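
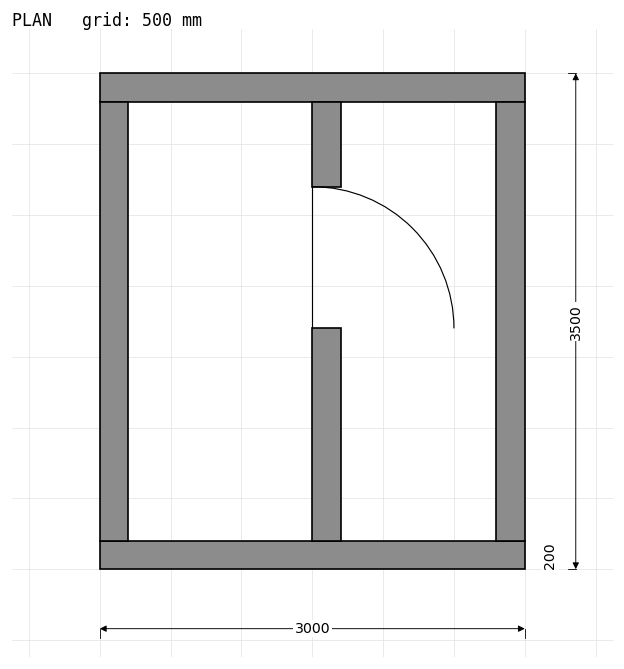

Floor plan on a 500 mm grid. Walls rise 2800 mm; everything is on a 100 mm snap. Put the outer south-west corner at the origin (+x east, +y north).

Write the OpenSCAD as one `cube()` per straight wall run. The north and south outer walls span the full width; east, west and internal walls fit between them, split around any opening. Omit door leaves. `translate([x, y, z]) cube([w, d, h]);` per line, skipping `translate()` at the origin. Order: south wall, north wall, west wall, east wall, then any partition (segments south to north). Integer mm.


cube([3000, 200, 2800]);
translate([0, 3300, 0]) cube([3000, 200, 2800]);
translate([0, 200, 0]) cube([200, 3100, 2800]);
translate([2800, 200, 0]) cube([200, 3100, 2800]);
translate([1500, 200, 0]) cube([200, 1500, 2800]);
translate([1500, 2700, 0]) cube([200, 600, 2800]);


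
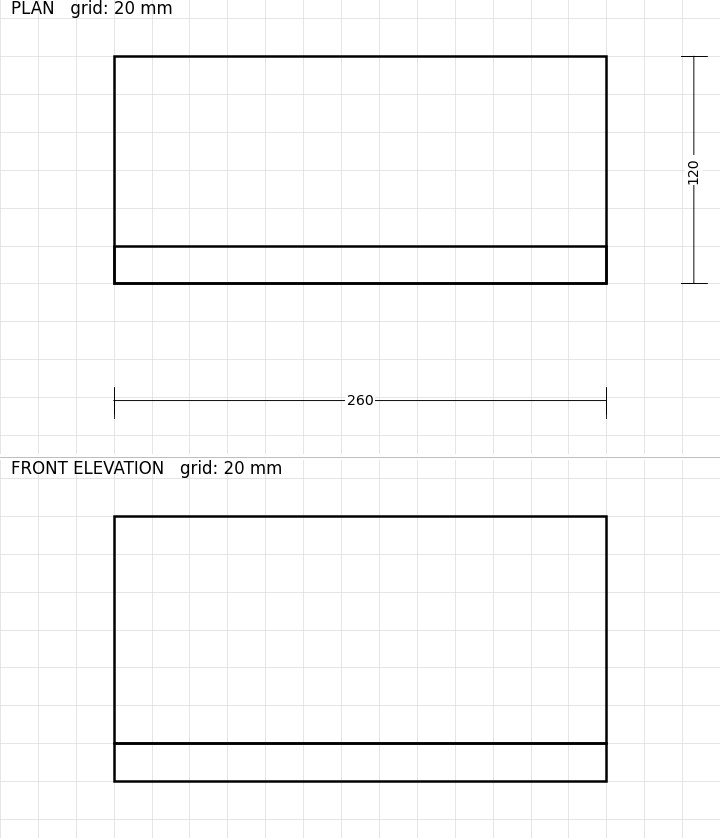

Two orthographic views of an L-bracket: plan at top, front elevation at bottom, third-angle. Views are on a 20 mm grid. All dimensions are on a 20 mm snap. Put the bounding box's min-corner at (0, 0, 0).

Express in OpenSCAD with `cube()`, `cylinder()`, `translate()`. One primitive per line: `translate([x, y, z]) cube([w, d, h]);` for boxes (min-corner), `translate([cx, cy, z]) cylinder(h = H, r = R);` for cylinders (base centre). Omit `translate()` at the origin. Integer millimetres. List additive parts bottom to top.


cube([260, 120, 20]);
translate([0, 0, 20]) cube([260, 20, 120]);


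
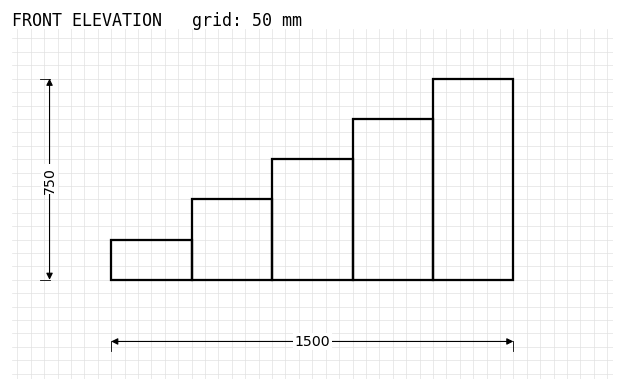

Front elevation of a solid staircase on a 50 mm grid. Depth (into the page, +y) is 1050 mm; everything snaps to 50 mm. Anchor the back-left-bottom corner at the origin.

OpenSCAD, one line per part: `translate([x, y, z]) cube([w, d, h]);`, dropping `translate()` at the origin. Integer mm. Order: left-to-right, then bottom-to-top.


cube([300, 1050, 150]);
translate([300, 0, 0]) cube([300, 1050, 300]);
translate([600, 0, 0]) cube([300, 1050, 450]);
translate([900, 0, 0]) cube([300, 1050, 600]);
translate([1200, 0, 0]) cube([300, 1050, 750]);


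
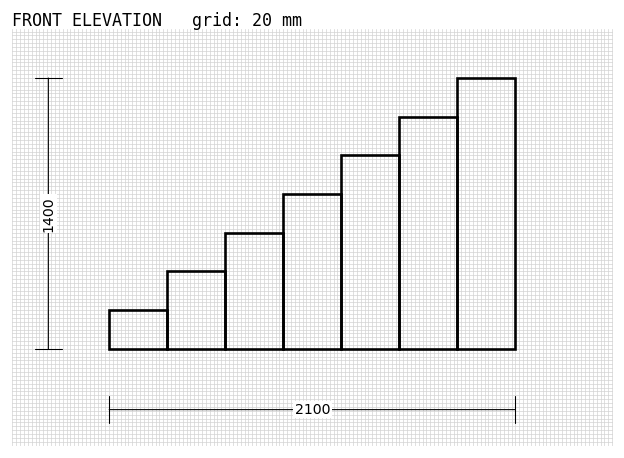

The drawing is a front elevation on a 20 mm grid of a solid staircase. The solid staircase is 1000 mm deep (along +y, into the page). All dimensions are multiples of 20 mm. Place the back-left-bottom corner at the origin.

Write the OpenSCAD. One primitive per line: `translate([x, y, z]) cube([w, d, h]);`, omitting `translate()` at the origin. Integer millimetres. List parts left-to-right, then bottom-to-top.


cube([300, 1000, 200]);
translate([300, 0, 0]) cube([300, 1000, 400]);
translate([600, 0, 0]) cube([300, 1000, 600]);
translate([900, 0, 0]) cube([300, 1000, 800]);
translate([1200, 0, 0]) cube([300, 1000, 1000]);
translate([1500, 0, 0]) cube([300, 1000, 1200]);
translate([1800, 0, 0]) cube([300, 1000, 1400]);


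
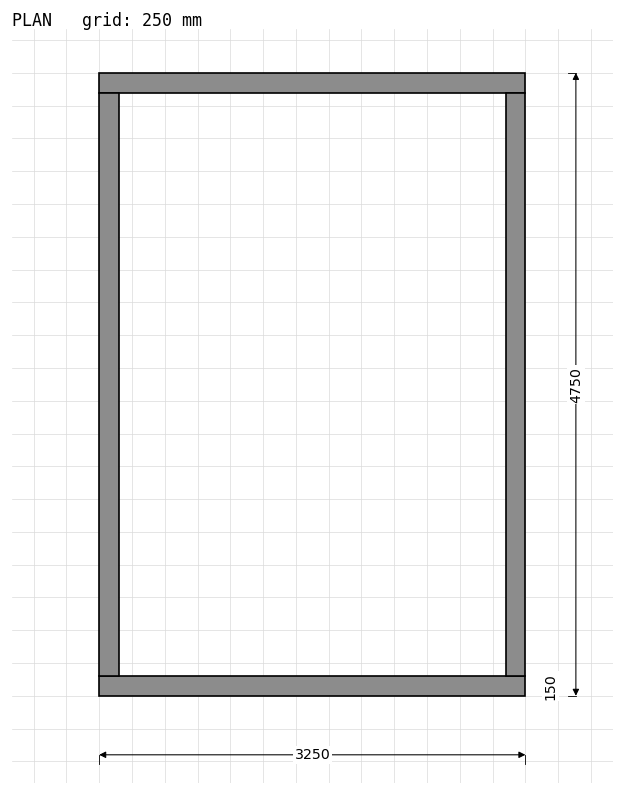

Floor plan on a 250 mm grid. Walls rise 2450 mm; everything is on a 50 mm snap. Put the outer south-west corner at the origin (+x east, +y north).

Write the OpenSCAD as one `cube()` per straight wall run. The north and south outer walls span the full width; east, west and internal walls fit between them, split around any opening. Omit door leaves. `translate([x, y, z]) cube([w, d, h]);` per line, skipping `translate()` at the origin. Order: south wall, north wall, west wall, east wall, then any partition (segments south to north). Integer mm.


cube([3250, 150, 2450]);
translate([0, 4600, 0]) cube([3250, 150, 2450]);
translate([0, 150, 0]) cube([150, 4450, 2450]);
translate([3100, 150, 0]) cube([150, 4450, 2450]);


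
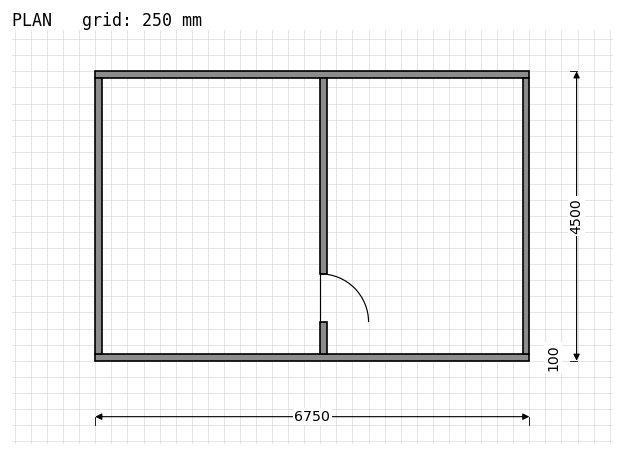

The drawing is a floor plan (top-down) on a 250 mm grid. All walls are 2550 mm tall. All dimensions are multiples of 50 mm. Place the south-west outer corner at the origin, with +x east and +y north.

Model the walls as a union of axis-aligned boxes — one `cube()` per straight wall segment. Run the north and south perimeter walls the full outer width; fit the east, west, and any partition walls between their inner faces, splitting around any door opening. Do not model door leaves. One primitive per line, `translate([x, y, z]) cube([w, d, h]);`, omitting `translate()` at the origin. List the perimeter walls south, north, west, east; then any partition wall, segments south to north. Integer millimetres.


cube([6750, 100, 2550]);
translate([0, 4400, 0]) cube([6750, 100, 2550]);
translate([0, 100, 0]) cube([100, 4300, 2550]);
translate([6650, 100, 0]) cube([100, 4300, 2550]);
translate([3500, 100, 0]) cube([100, 500, 2550]);
translate([3500, 1350, 0]) cube([100, 3050, 2550]);


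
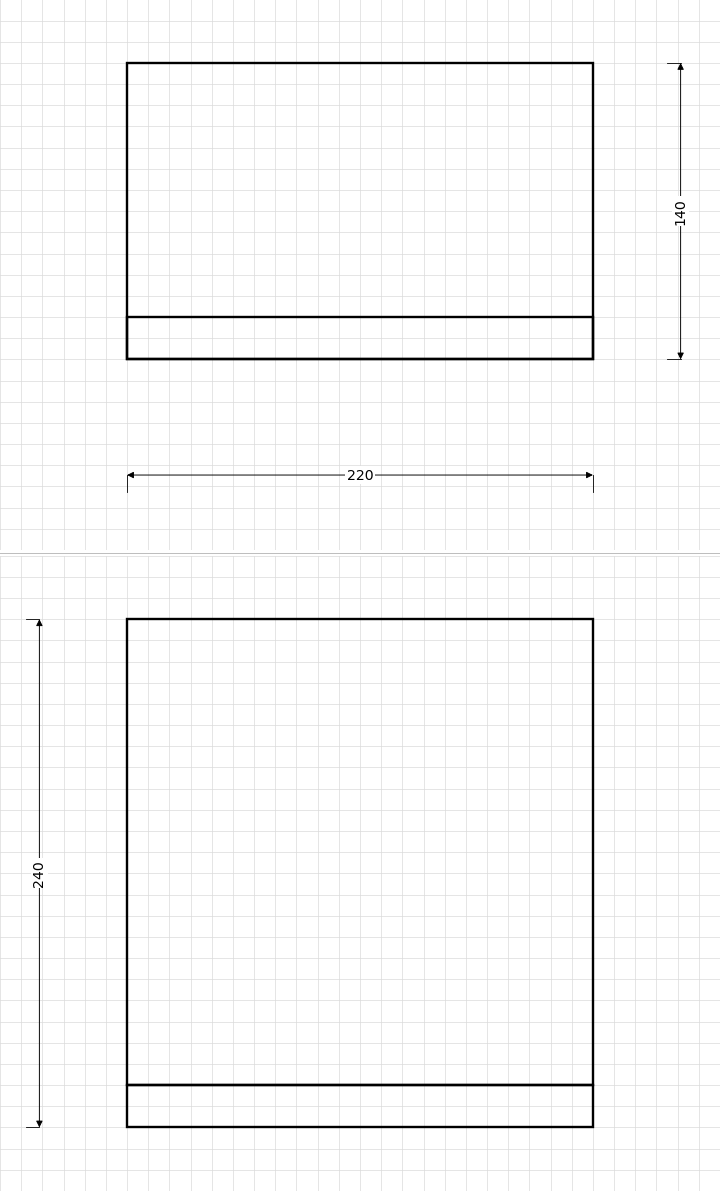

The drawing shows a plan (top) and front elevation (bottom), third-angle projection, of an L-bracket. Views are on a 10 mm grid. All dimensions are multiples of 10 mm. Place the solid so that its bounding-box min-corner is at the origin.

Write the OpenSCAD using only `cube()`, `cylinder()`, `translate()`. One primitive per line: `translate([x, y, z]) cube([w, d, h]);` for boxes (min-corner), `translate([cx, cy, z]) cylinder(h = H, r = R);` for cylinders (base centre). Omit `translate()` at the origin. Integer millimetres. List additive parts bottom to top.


cube([220, 140, 20]);
translate([0, 0, 20]) cube([220, 20, 220]);


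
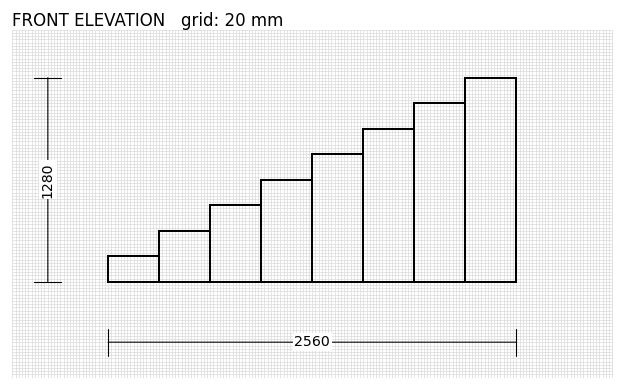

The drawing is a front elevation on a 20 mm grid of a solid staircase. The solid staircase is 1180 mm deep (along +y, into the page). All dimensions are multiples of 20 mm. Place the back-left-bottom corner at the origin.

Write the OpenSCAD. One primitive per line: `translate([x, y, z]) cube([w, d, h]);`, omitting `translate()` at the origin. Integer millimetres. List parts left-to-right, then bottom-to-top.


cube([320, 1180, 160]);
translate([320, 0, 0]) cube([320, 1180, 320]);
translate([640, 0, 0]) cube([320, 1180, 480]);
translate([960, 0, 0]) cube([320, 1180, 640]);
translate([1280, 0, 0]) cube([320, 1180, 800]);
translate([1600, 0, 0]) cube([320, 1180, 960]);
translate([1920, 0, 0]) cube([320, 1180, 1120]);
translate([2240, 0, 0]) cube([320, 1180, 1280]);


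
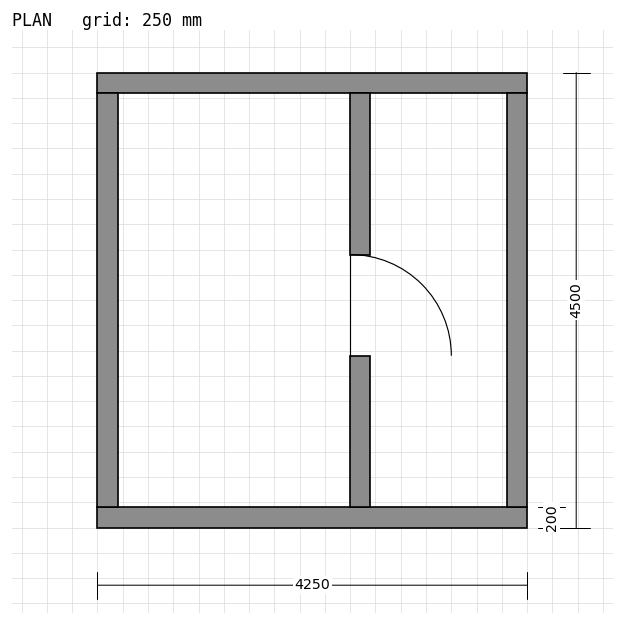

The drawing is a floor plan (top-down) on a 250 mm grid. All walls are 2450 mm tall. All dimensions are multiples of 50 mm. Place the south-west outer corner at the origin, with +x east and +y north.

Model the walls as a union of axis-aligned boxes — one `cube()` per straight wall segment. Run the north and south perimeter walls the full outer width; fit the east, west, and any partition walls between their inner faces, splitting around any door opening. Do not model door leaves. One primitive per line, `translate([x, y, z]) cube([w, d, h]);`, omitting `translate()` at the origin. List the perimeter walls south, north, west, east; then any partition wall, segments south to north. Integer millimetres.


cube([4250, 200, 2450]);
translate([0, 4300, 0]) cube([4250, 200, 2450]);
translate([0, 200, 0]) cube([200, 4100, 2450]);
translate([4050, 200, 0]) cube([200, 4100, 2450]);
translate([2500, 200, 0]) cube([200, 1500, 2450]);
translate([2500, 2700, 0]) cube([200, 1600, 2450]);


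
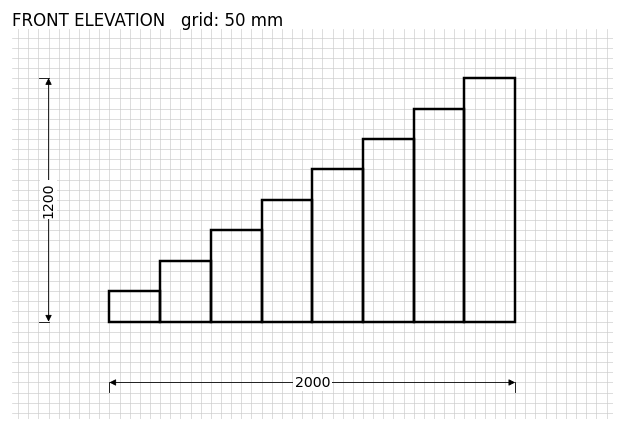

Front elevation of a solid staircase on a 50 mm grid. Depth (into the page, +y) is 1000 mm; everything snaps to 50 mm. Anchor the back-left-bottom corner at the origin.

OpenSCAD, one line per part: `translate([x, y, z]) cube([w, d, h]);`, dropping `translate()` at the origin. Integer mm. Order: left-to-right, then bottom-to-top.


cube([250, 1000, 150]);
translate([250, 0, 0]) cube([250, 1000, 300]);
translate([500, 0, 0]) cube([250, 1000, 450]);
translate([750, 0, 0]) cube([250, 1000, 600]);
translate([1000, 0, 0]) cube([250, 1000, 750]);
translate([1250, 0, 0]) cube([250, 1000, 900]);
translate([1500, 0, 0]) cube([250, 1000, 1050]);
translate([1750, 0, 0]) cube([250, 1000, 1200]);


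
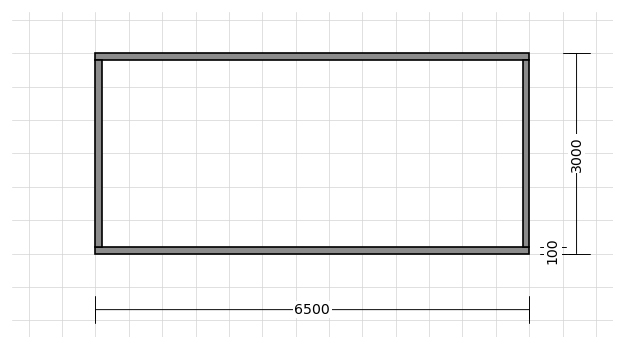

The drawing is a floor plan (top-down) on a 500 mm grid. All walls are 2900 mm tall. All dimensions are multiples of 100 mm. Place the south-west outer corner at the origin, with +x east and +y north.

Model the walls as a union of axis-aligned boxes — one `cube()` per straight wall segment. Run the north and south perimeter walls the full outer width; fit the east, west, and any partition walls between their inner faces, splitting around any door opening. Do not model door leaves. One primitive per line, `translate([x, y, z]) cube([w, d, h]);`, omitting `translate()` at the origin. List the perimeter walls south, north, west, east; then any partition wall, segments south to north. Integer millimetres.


cube([6500, 100, 2900]);
translate([0, 2900, 0]) cube([6500, 100, 2900]);
translate([0, 100, 0]) cube([100, 2800, 2900]);
translate([6400, 100, 0]) cube([100, 2800, 2900]);


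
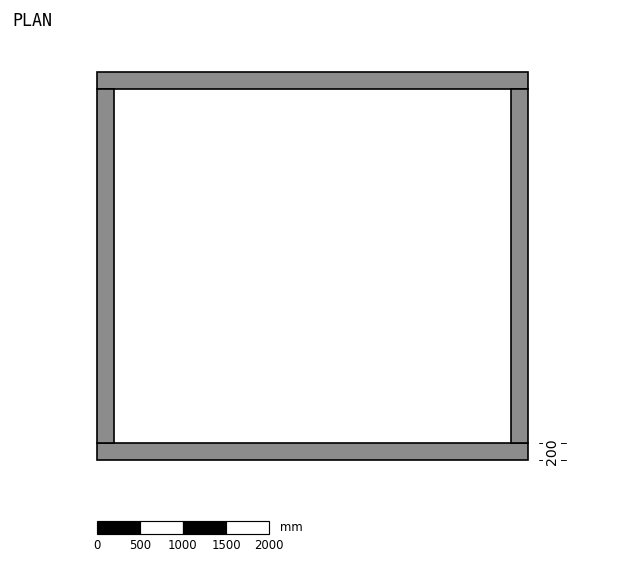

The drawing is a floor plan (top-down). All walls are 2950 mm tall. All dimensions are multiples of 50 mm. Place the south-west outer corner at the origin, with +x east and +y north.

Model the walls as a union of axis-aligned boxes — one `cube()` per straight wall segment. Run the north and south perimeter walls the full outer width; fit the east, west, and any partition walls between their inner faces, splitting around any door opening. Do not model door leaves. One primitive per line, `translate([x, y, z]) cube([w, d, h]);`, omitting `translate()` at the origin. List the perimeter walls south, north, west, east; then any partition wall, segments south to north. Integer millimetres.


cube([5000, 200, 2950]);
translate([0, 4300, 0]) cube([5000, 200, 2950]);
translate([0, 200, 0]) cube([200, 4100, 2950]);
translate([4800, 200, 0]) cube([200, 4100, 2950]);


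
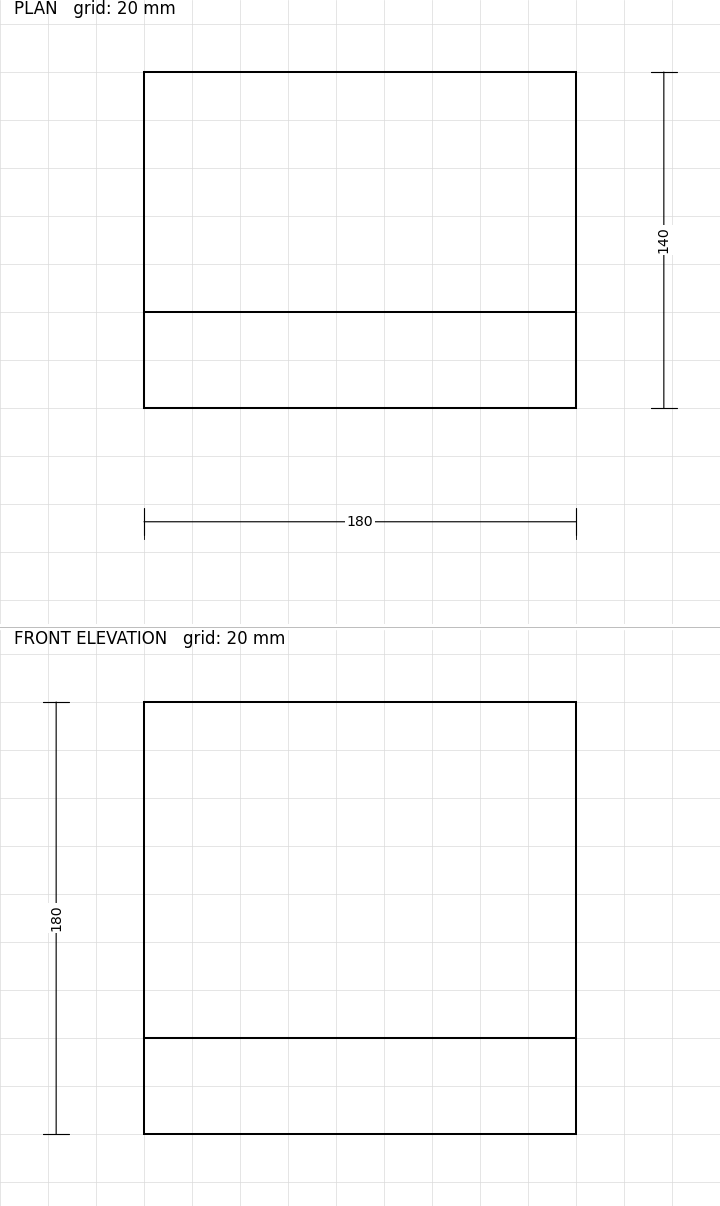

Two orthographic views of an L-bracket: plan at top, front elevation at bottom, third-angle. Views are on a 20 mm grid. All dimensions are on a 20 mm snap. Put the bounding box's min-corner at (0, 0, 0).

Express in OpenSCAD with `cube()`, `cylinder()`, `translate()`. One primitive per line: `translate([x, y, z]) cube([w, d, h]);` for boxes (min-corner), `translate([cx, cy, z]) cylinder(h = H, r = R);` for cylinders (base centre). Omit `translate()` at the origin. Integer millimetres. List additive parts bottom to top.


cube([180, 140, 40]);
translate([0, 0, 40]) cube([180, 40, 140]);


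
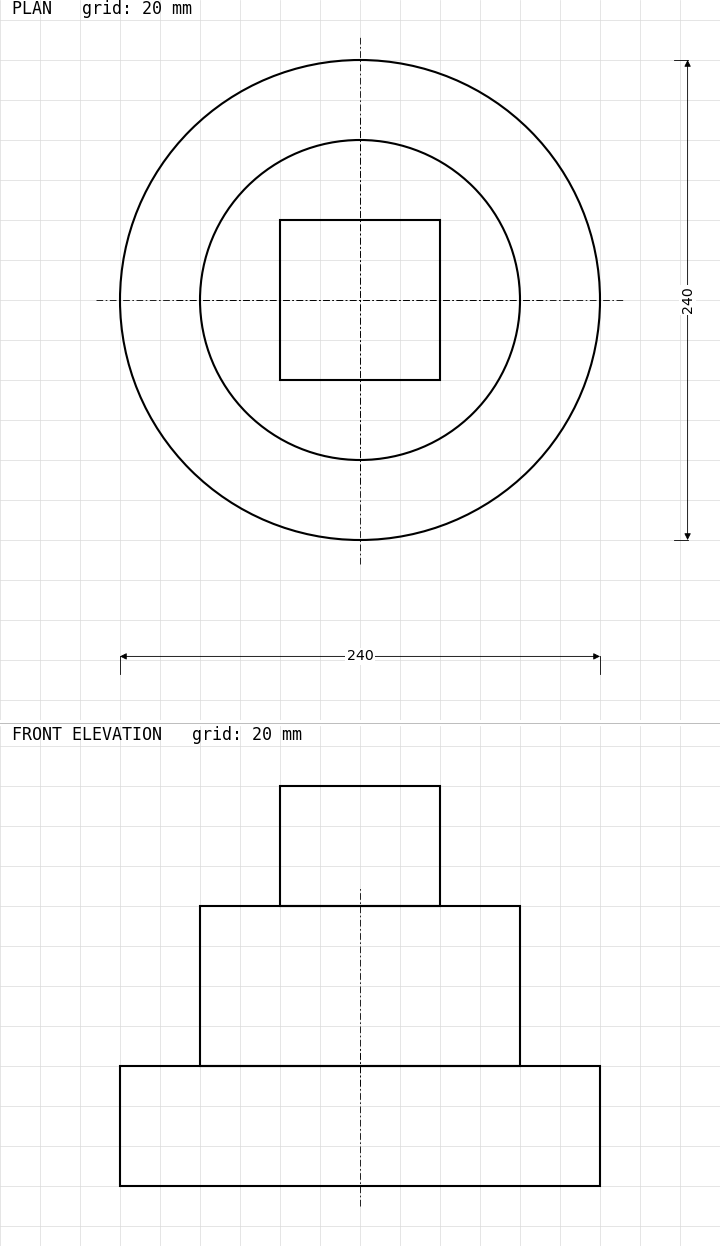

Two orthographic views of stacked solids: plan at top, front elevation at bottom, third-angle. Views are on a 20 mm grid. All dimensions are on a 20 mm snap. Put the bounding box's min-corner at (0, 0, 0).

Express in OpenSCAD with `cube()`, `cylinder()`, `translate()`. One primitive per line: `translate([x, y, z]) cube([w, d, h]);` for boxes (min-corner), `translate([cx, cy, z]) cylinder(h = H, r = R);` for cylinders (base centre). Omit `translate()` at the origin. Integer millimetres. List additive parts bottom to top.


translate([120, 120, 0]) cylinder(h = 60, r = 120);
translate([120, 120, 60]) cylinder(h = 80, r = 80);
translate([80, 80, 140]) cube([80, 80, 60]);


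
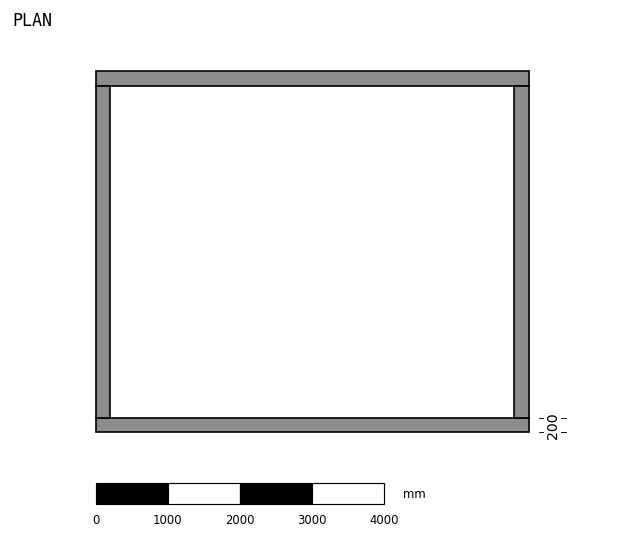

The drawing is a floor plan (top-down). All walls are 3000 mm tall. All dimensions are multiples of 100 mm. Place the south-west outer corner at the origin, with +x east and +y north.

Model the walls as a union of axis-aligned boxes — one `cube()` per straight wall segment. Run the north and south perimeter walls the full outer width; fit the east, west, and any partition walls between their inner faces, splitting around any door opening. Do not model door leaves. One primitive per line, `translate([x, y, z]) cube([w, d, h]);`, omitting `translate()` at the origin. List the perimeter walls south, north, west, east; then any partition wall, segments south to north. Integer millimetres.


cube([6000, 200, 3000]);
translate([0, 4800, 0]) cube([6000, 200, 3000]);
translate([0, 200, 0]) cube([200, 4600, 3000]);
translate([5800, 200, 0]) cube([200, 4600, 3000]);


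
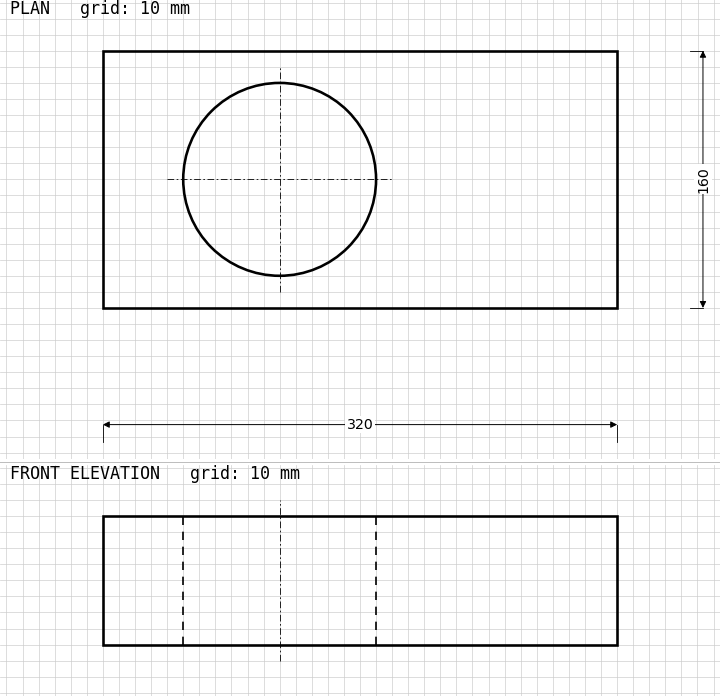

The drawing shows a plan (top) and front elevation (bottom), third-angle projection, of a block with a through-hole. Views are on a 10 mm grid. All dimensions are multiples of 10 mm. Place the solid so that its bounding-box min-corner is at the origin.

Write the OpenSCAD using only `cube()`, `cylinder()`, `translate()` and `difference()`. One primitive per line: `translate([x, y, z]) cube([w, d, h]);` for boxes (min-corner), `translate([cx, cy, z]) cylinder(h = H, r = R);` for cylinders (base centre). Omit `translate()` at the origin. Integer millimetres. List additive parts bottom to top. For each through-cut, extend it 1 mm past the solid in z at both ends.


difference() {
  cube([320, 160, 80]);
  translate([110, 80, -1]) cylinder(h = 82, r = 60);
}


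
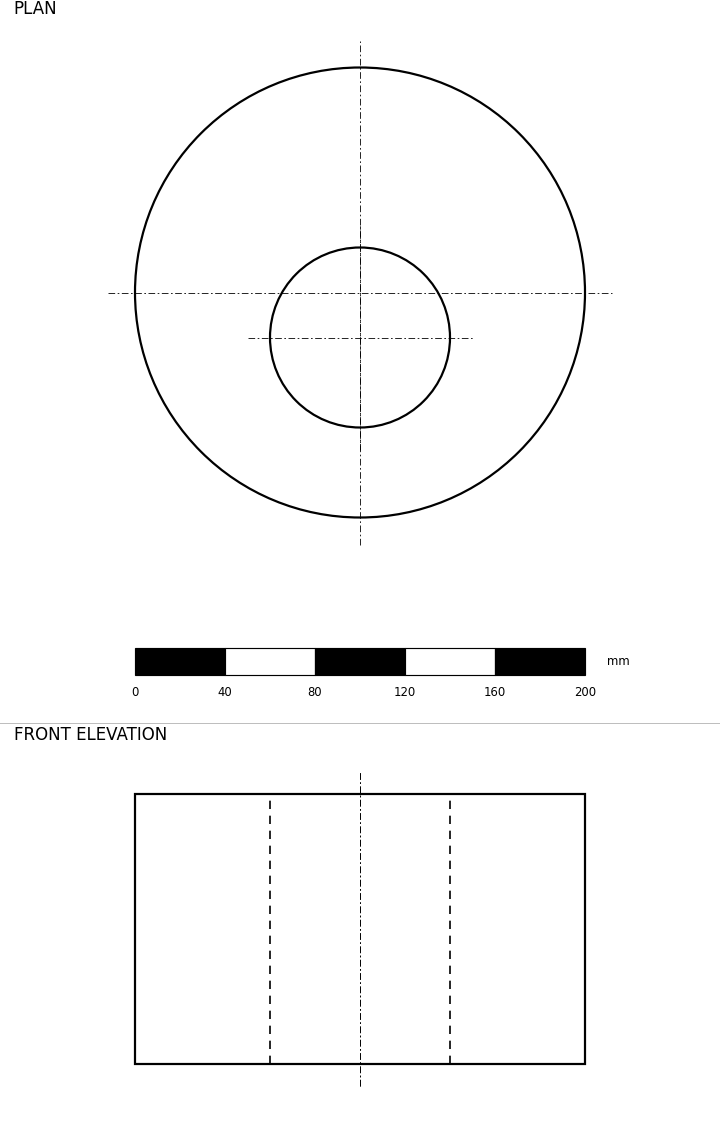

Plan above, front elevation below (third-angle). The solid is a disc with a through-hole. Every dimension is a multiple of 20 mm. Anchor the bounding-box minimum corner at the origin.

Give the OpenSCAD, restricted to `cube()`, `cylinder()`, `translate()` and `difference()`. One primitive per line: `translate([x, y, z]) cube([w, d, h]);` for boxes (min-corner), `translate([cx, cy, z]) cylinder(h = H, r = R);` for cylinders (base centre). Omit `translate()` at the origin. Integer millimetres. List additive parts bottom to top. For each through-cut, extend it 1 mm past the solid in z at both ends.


difference() {
  translate([100, 100, 0]) cylinder(h = 120, r = 100);
  translate([100, 80, -1]) cylinder(h = 122, r = 40);
}


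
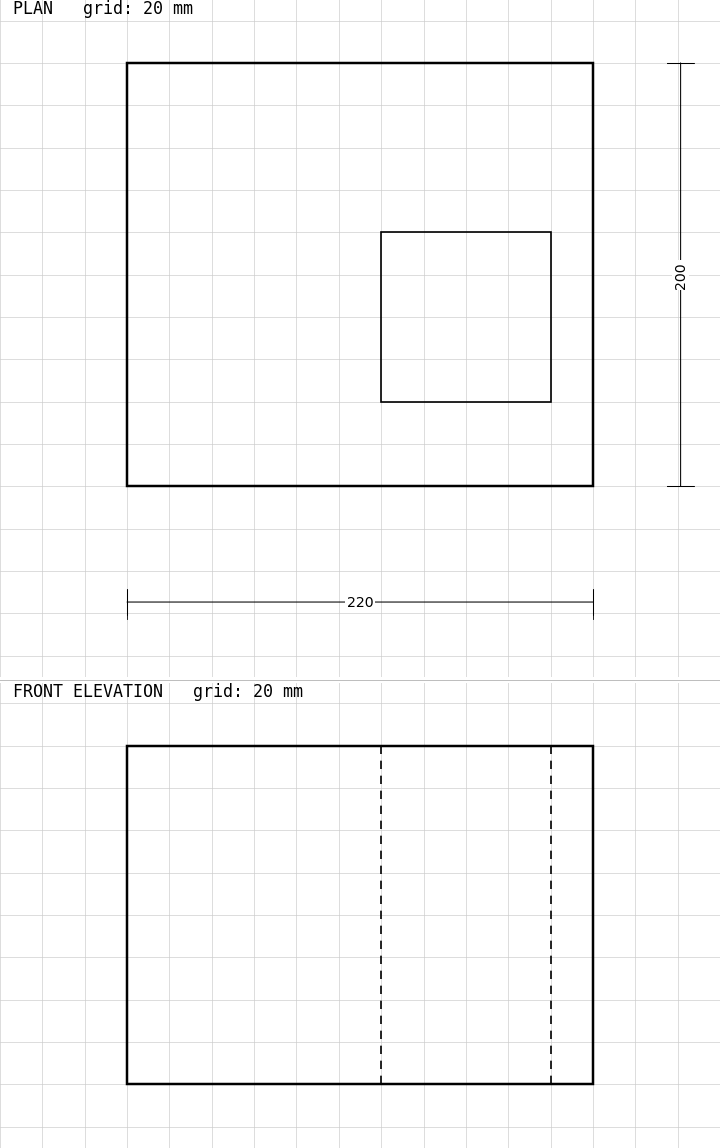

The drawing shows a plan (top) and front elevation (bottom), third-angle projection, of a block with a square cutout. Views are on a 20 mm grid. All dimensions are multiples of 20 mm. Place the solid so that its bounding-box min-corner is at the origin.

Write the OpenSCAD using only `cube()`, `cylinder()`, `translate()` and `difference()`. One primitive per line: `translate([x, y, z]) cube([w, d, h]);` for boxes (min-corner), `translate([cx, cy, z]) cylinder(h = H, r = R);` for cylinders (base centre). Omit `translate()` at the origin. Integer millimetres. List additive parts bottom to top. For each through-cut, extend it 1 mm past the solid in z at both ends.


difference() {
  cube([220, 200, 160]);
  translate([120, 40, -1]) cube([80, 80, 162]);
}


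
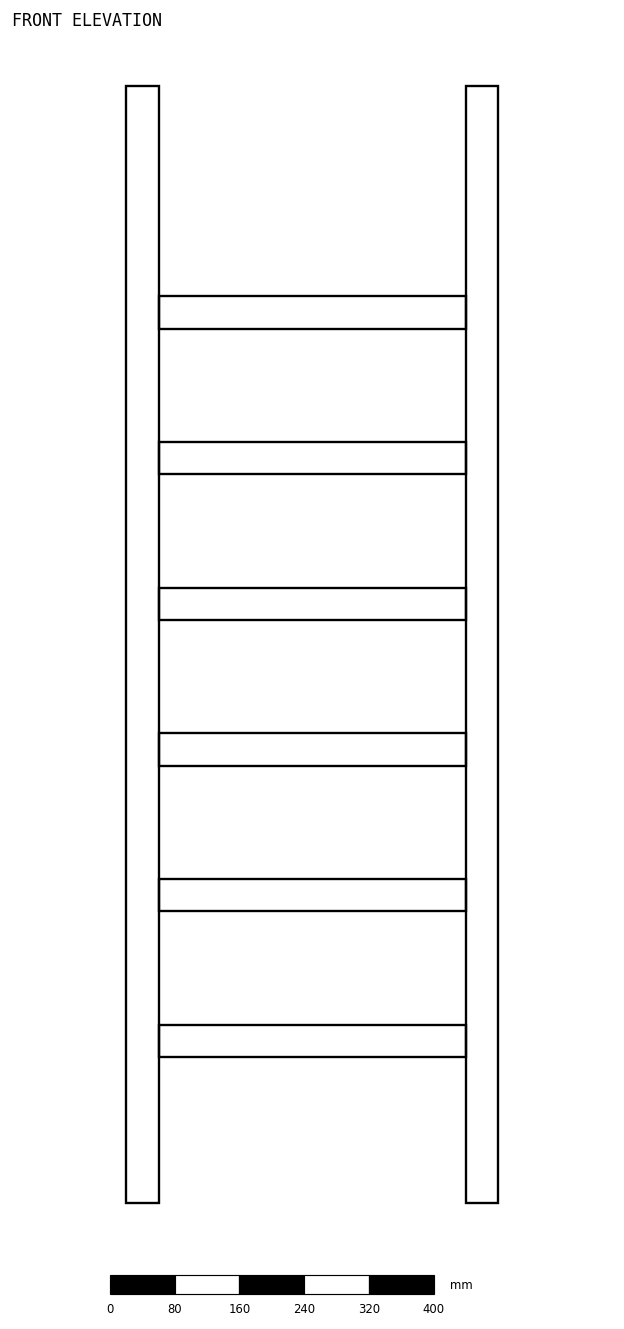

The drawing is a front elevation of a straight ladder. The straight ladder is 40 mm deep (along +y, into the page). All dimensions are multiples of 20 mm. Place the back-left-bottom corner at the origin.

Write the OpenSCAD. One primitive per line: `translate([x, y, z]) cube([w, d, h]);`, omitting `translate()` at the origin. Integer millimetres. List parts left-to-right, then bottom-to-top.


cube([40, 40, 1380]);
translate([40, 0, 180]) cube([380, 40, 40]);
translate([40, 0, 360]) cube([380, 40, 40]);
translate([40, 0, 540]) cube([380, 40, 40]);
translate([40, 0, 720]) cube([380, 40, 40]);
translate([40, 0, 900]) cube([380, 40, 40]);
translate([40, 0, 1080]) cube([380, 40, 40]);
translate([420, 0, 0]) cube([40, 40, 1380]);


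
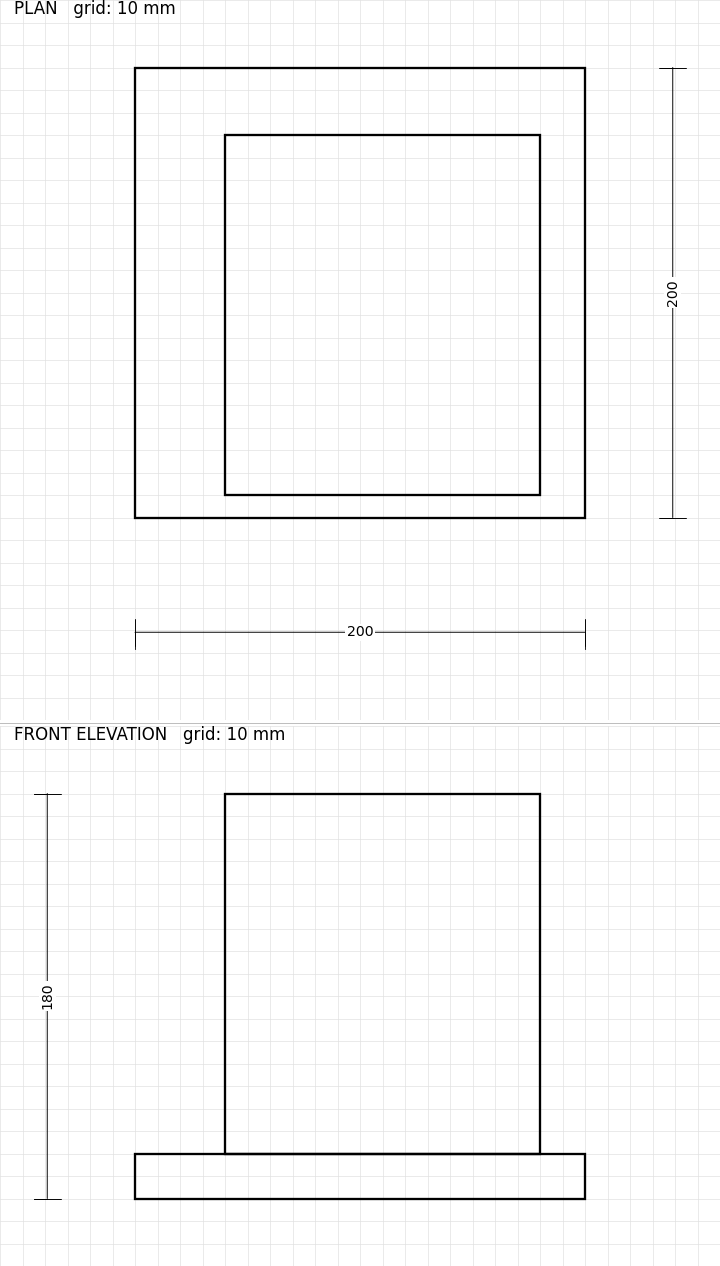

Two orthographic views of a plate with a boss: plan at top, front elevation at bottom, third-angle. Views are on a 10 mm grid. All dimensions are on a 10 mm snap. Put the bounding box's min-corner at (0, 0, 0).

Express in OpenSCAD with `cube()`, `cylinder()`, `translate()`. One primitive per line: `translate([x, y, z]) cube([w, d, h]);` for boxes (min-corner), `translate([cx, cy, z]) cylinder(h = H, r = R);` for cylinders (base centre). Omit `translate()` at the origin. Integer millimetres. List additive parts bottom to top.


cube([200, 200, 20]);
translate([40, 10, 20]) cube([140, 160, 160]);


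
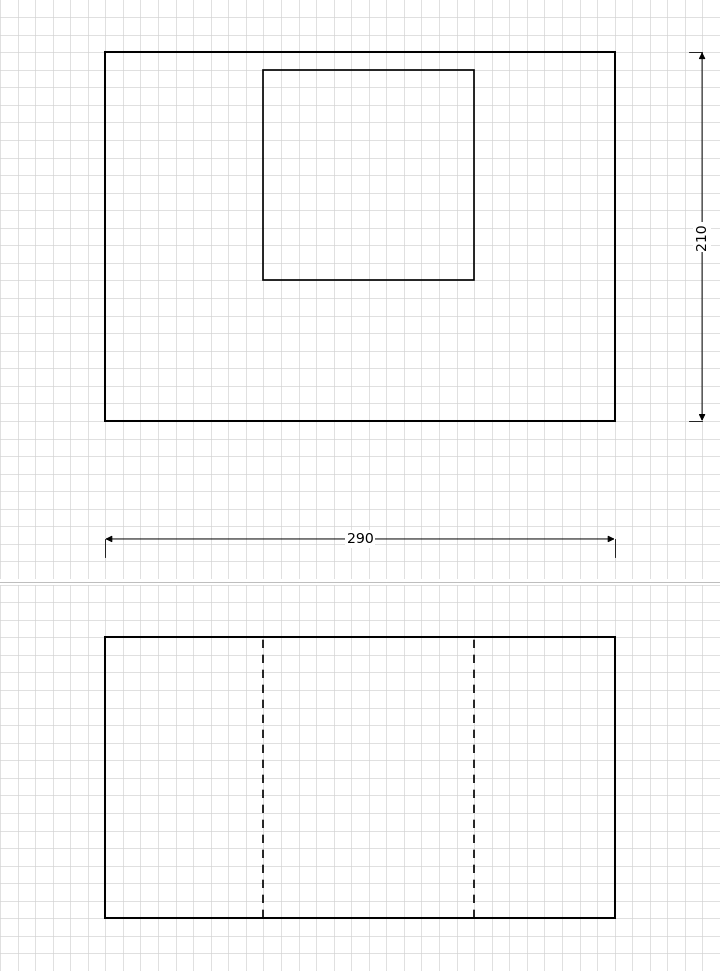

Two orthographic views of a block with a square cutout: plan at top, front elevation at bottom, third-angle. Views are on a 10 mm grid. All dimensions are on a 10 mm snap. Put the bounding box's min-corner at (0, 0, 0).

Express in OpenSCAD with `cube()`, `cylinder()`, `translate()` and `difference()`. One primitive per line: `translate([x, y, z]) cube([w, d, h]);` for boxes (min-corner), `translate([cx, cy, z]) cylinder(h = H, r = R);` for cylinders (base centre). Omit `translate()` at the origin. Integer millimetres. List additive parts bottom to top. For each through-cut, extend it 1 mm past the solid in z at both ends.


difference() {
  cube([290, 210, 160]);
  translate([90, 80, -1]) cube([120, 120, 162]);
}


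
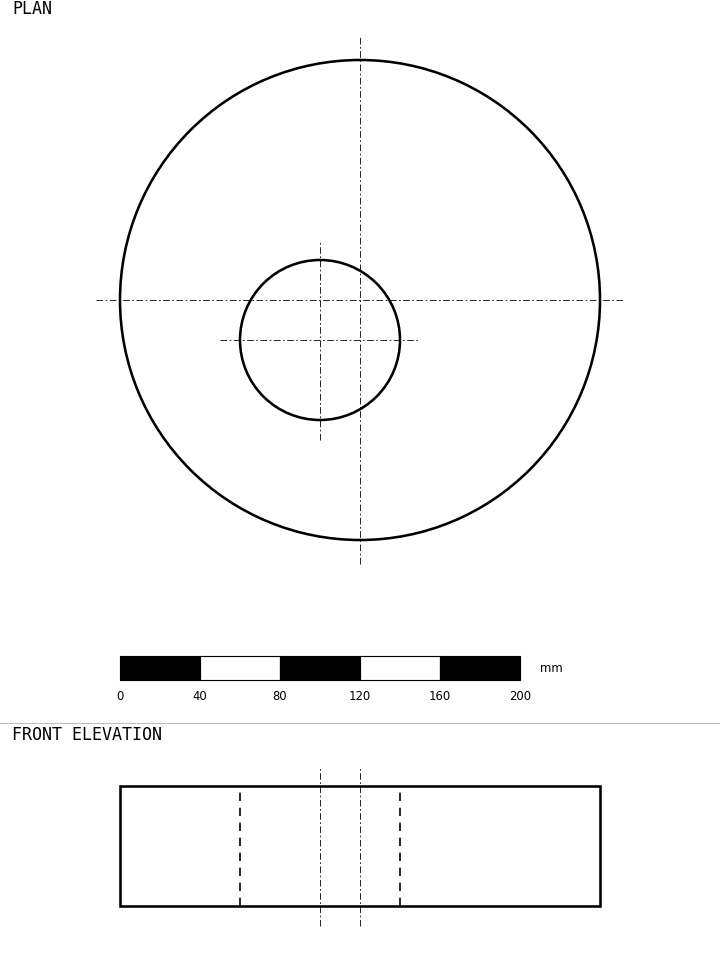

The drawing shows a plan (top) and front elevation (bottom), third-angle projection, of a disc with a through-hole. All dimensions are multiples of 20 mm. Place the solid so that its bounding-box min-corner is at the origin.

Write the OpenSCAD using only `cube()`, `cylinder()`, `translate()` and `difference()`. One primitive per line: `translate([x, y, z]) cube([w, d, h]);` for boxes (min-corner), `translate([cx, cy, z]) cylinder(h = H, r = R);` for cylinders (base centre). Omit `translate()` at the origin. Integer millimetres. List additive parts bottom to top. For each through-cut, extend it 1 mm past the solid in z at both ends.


difference() {
  translate([120, 120, 0]) cylinder(h = 60, r = 120);
  translate([100, 100, -1]) cylinder(h = 62, r = 40);
}


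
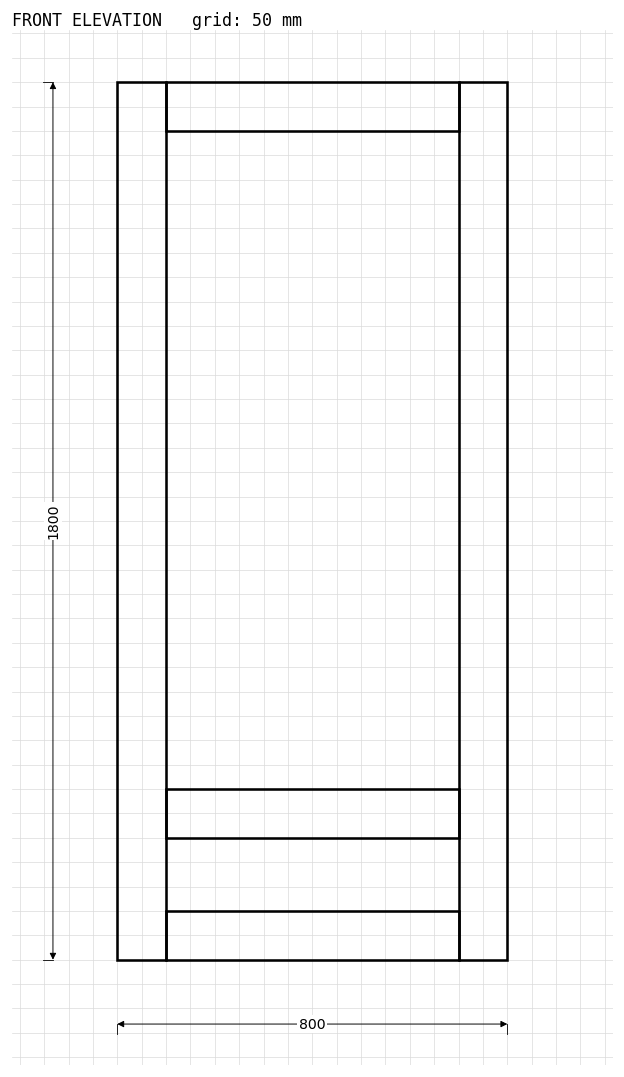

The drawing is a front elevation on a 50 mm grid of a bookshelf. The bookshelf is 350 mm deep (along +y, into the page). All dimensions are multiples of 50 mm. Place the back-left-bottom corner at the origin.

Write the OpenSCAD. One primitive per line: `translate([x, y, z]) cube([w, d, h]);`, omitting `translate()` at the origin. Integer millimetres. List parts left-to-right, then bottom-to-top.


cube([100, 350, 1800]);
translate([100, 0, 0]) cube([600, 350, 100]);
translate([100, 0, 250]) cube([600, 350, 100]);
translate([100, 0, 1700]) cube([600, 350, 100]);
translate([700, 0, 0]) cube([100, 350, 1800]);


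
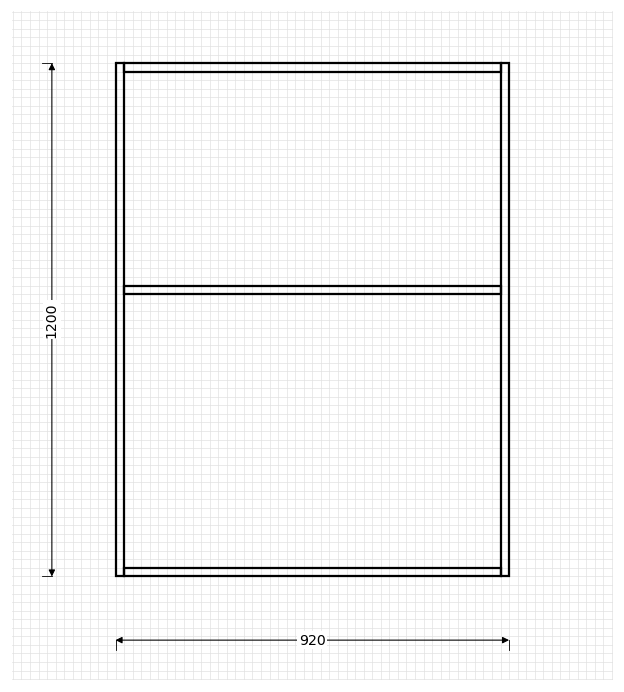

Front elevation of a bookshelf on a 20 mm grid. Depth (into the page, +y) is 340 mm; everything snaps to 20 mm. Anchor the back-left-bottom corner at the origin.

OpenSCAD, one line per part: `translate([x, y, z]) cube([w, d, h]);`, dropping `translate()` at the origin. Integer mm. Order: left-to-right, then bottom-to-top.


cube([20, 340, 1200]);
translate([20, 0, 0]) cube([880, 340, 20]);
translate([20, 0, 660]) cube([880, 340, 20]);
translate([20, 0, 1180]) cube([880, 340, 20]);
translate([900, 0, 0]) cube([20, 340, 1200]);


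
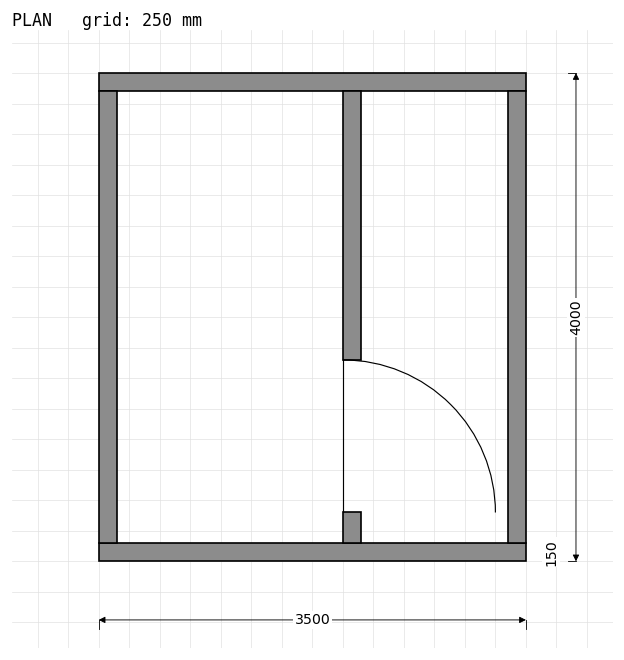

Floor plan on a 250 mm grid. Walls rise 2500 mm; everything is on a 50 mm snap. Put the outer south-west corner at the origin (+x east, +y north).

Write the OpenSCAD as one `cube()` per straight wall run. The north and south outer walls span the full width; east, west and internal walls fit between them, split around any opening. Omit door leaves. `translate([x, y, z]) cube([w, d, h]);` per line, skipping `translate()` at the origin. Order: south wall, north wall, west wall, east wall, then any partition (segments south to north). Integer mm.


cube([3500, 150, 2500]);
translate([0, 3850, 0]) cube([3500, 150, 2500]);
translate([0, 150, 0]) cube([150, 3700, 2500]);
translate([3350, 150, 0]) cube([150, 3700, 2500]);
translate([2000, 150, 0]) cube([150, 250, 2500]);
translate([2000, 1650, 0]) cube([150, 2200, 2500]);


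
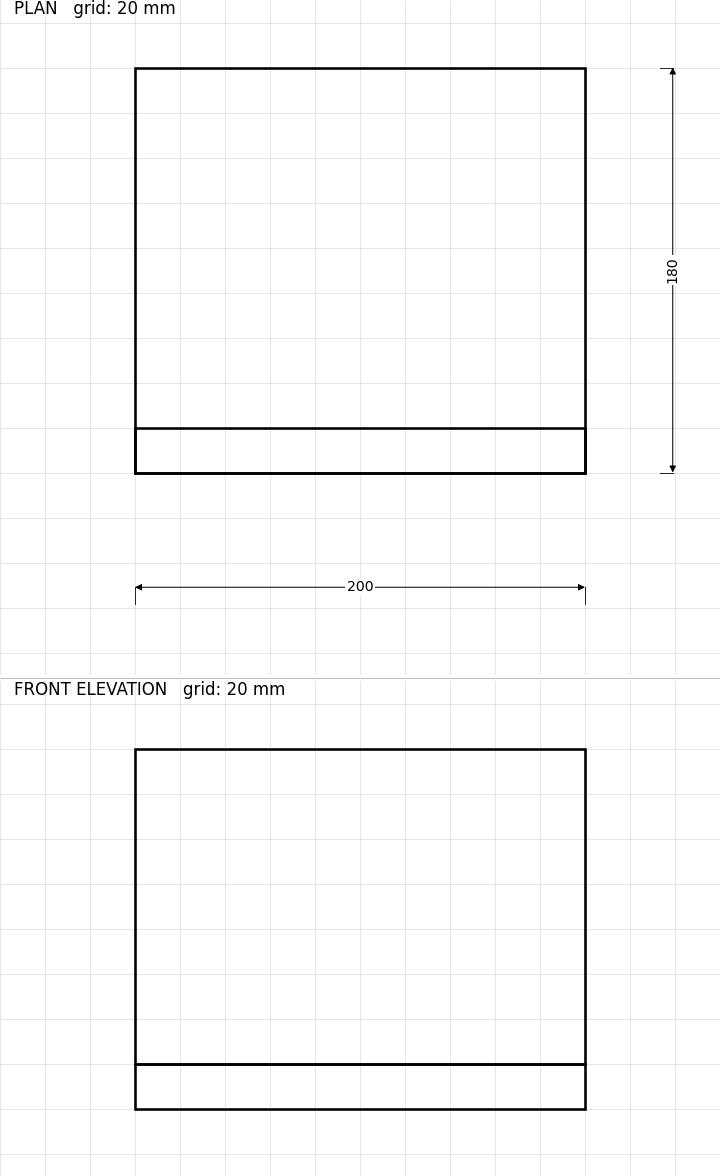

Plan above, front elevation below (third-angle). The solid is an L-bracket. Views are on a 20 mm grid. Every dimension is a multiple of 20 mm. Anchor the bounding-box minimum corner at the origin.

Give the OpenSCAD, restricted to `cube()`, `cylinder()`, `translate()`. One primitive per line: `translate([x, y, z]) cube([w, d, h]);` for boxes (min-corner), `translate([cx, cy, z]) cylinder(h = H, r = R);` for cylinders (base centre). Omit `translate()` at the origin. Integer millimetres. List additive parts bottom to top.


cube([200, 180, 20]);
translate([0, 0, 20]) cube([200, 20, 140]);


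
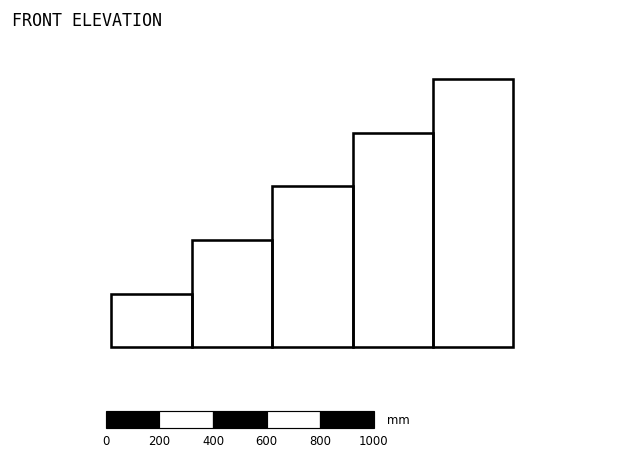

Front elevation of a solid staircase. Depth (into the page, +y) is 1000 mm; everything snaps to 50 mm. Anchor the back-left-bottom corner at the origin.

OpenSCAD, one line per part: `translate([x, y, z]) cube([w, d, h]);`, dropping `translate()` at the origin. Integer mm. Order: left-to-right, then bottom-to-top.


cube([300, 1000, 200]);
translate([300, 0, 0]) cube([300, 1000, 400]);
translate([600, 0, 0]) cube([300, 1000, 600]);
translate([900, 0, 0]) cube([300, 1000, 800]);
translate([1200, 0, 0]) cube([300, 1000, 1000]);


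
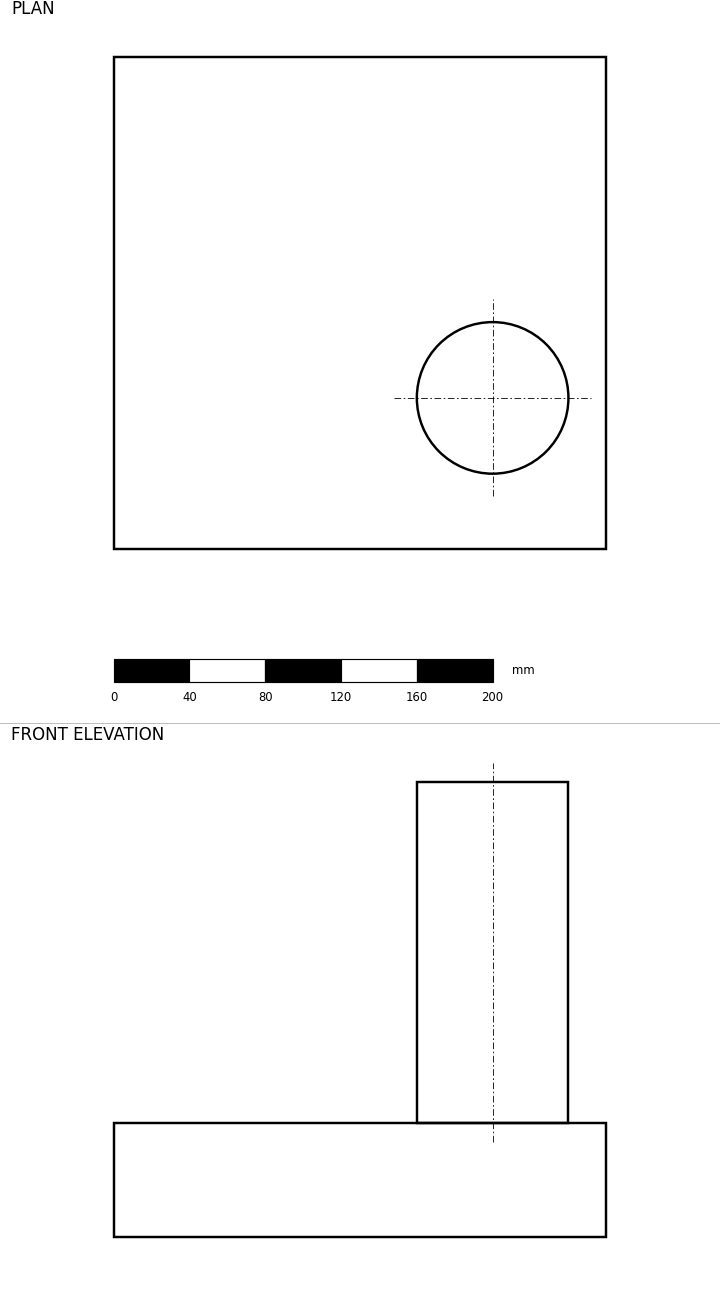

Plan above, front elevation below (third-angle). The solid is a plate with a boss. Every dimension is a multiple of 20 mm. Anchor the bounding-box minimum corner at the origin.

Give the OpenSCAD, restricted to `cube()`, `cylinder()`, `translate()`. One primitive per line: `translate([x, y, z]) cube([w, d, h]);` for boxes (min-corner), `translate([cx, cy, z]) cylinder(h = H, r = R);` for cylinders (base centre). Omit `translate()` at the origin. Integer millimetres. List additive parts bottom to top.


cube([260, 260, 60]);
translate([200, 80, 60]) cylinder(h = 180, r = 40);


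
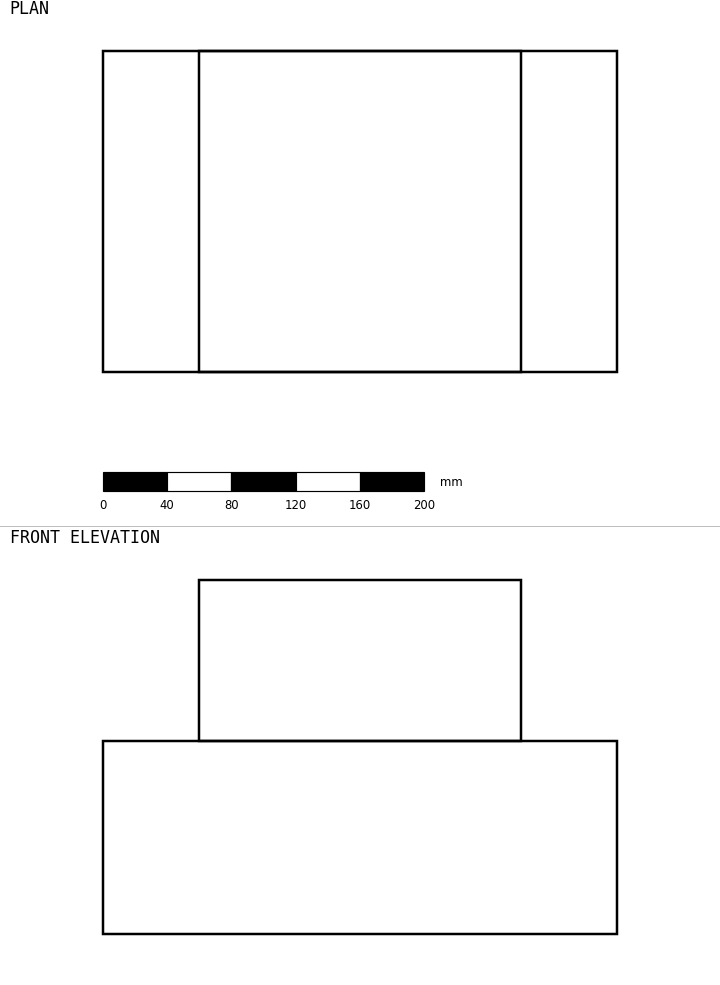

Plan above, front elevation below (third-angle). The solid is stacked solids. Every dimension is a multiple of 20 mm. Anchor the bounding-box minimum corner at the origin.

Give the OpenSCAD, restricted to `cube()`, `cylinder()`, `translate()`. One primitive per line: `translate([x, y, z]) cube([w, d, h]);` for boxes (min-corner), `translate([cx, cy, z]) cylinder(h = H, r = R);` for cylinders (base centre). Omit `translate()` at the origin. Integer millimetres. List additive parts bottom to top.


cube([320, 200, 120]);
translate([60, 0, 120]) cube([200, 200, 100]);


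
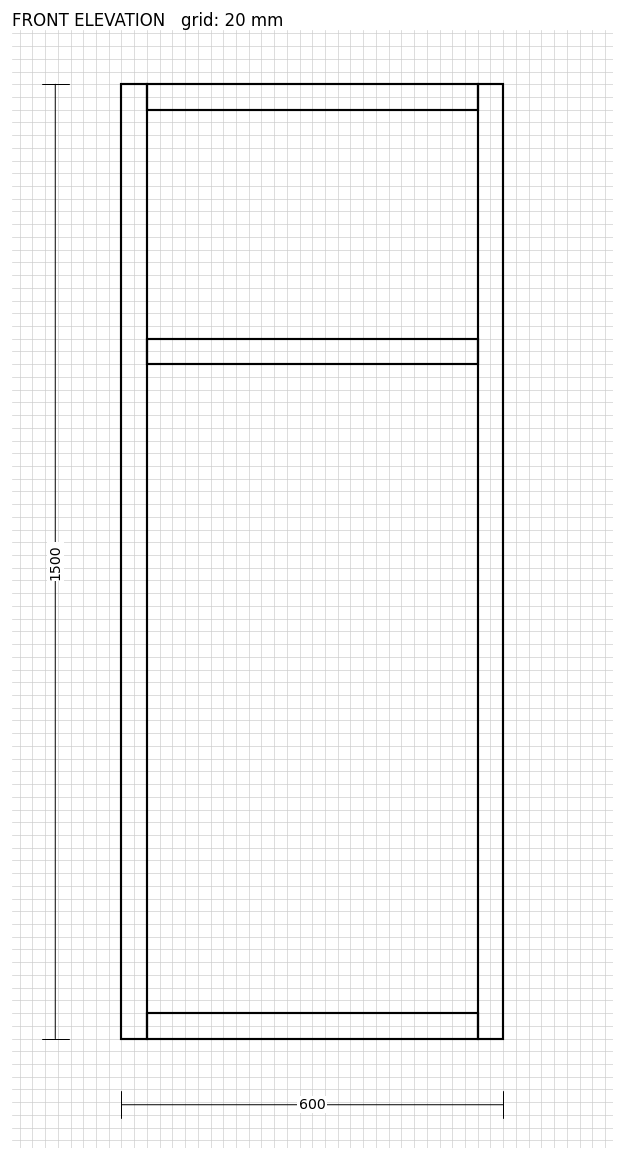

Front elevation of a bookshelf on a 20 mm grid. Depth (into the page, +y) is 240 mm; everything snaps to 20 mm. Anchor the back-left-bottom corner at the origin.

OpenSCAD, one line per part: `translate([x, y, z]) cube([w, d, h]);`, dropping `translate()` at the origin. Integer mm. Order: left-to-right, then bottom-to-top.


cube([40, 240, 1500]);
translate([40, 0, 0]) cube([520, 240, 40]);
translate([40, 0, 1060]) cube([520, 240, 40]);
translate([40, 0, 1460]) cube([520, 240, 40]);
translate([560, 0, 0]) cube([40, 240, 1500]);


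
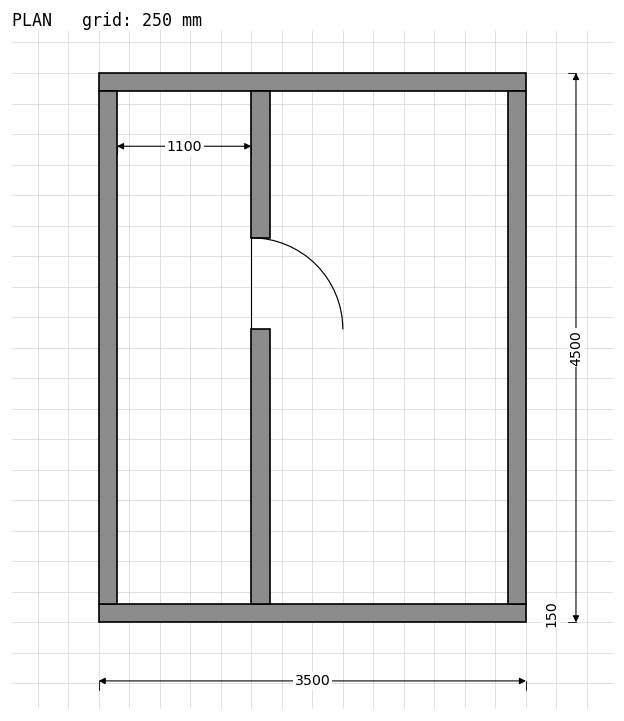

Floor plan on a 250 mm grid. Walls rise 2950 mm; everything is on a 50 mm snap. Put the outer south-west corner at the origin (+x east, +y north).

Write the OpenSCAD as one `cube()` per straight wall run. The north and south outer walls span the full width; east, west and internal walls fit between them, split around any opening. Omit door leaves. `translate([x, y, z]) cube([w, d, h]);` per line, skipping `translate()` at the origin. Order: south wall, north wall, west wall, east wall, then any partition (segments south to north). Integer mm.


cube([3500, 150, 2950]);
translate([0, 4350, 0]) cube([3500, 150, 2950]);
translate([0, 150, 0]) cube([150, 4200, 2950]);
translate([3350, 150, 0]) cube([150, 4200, 2950]);
translate([1250, 150, 0]) cube([150, 2250, 2950]);
translate([1250, 3150, 0]) cube([150, 1200, 2950]);


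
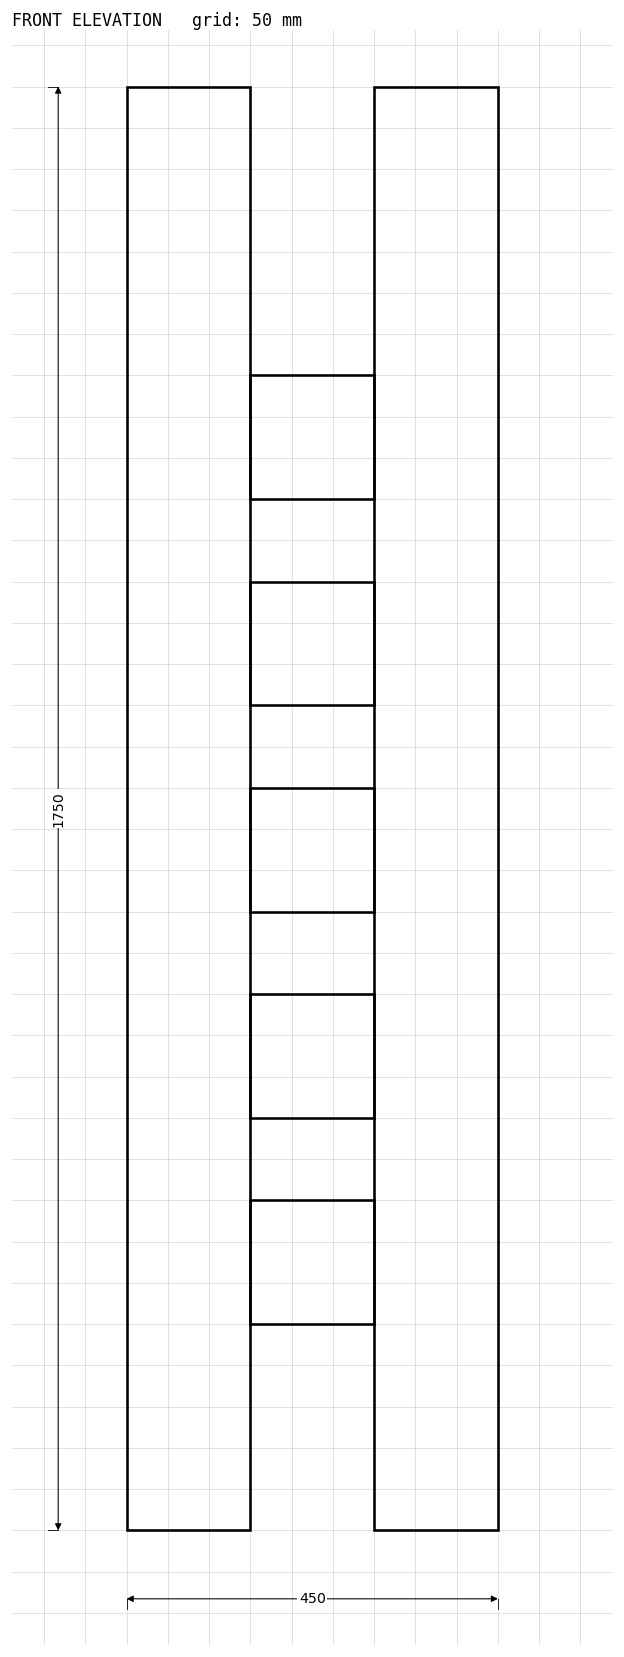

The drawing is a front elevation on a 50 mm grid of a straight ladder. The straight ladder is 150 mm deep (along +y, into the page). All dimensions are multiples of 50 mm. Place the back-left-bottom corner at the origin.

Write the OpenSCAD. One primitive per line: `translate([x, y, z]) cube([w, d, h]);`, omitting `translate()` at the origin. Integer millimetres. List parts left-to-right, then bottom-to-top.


cube([150, 150, 1750]);
translate([150, 0, 250]) cube([150, 150, 150]);
translate([150, 0, 500]) cube([150, 150, 150]);
translate([150, 0, 750]) cube([150, 150, 150]);
translate([150, 0, 1000]) cube([150, 150, 150]);
translate([150, 0, 1250]) cube([150, 150, 150]);
translate([300, 0, 0]) cube([150, 150, 1750]);


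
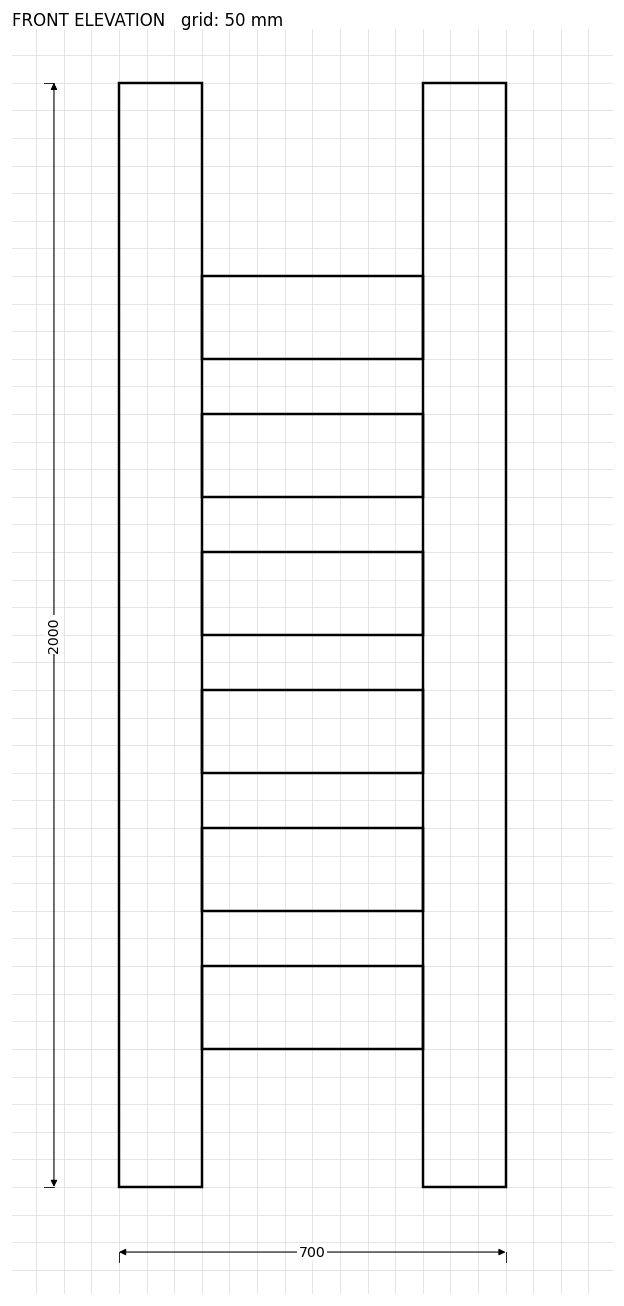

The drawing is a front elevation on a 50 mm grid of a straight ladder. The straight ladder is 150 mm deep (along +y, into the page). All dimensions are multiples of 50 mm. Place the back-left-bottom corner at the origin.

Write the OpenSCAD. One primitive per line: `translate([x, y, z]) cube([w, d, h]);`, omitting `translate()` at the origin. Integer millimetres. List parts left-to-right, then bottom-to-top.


cube([150, 150, 2000]);
translate([150, 0, 250]) cube([400, 150, 150]);
translate([150, 0, 500]) cube([400, 150, 150]);
translate([150, 0, 750]) cube([400, 150, 150]);
translate([150, 0, 1000]) cube([400, 150, 150]);
translate([150, 0, 1250]) cube([400, 150, 150]);
translate([150, 0, 1500]) cube([400, 150, 150]);
translate([550, 0, 0]) cube([150, 150, 2000]);


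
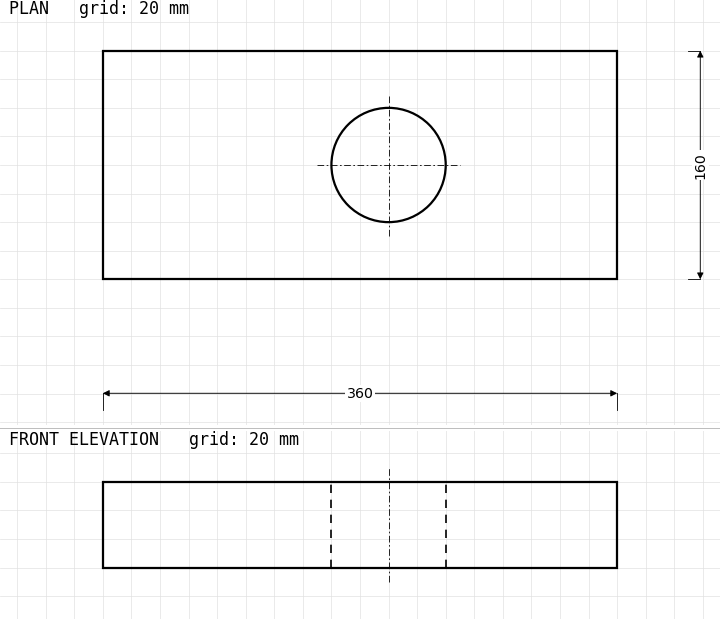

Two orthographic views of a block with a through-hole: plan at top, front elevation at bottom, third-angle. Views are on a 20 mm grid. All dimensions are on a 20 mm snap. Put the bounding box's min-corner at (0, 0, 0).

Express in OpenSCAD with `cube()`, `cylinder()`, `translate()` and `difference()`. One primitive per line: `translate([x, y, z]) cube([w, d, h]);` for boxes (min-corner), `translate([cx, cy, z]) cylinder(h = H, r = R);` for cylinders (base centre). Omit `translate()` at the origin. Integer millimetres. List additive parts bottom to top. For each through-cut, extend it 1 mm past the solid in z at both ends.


difference() {
  cube([360, 160, 60]);
  translate([200, 80, -1]) cylinder(h = 62, r = 40);
}


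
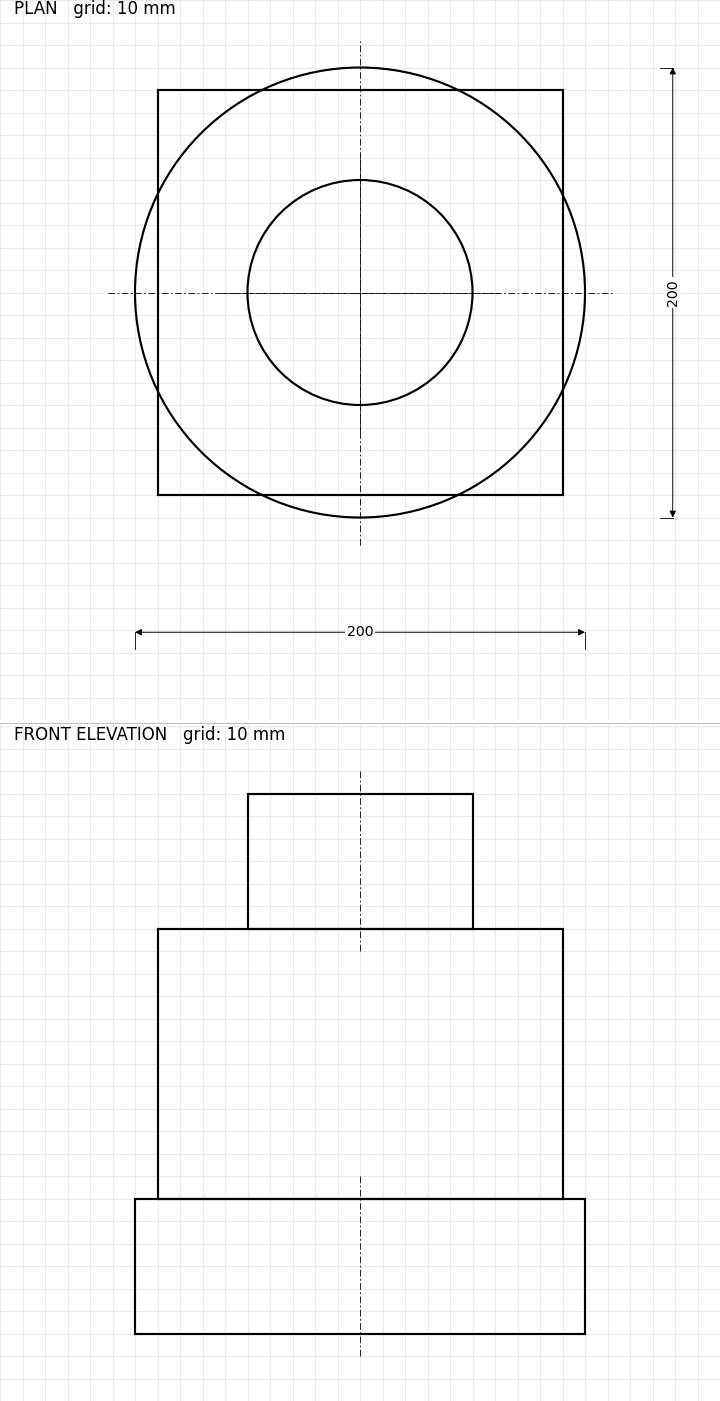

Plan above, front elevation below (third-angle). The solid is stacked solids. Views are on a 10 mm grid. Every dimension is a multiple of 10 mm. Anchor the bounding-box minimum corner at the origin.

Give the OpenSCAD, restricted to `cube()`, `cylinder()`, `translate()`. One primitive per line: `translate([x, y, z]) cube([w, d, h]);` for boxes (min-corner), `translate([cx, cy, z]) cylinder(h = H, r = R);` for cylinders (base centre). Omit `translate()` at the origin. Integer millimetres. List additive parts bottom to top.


translate([100, 100, 0]) cylinder(h = 60, r = 100);
translate([10, 10, 60]) cube([180, 180, 120]);
translate([100, 100, 180]) cylinder(h = 60, r = 50);


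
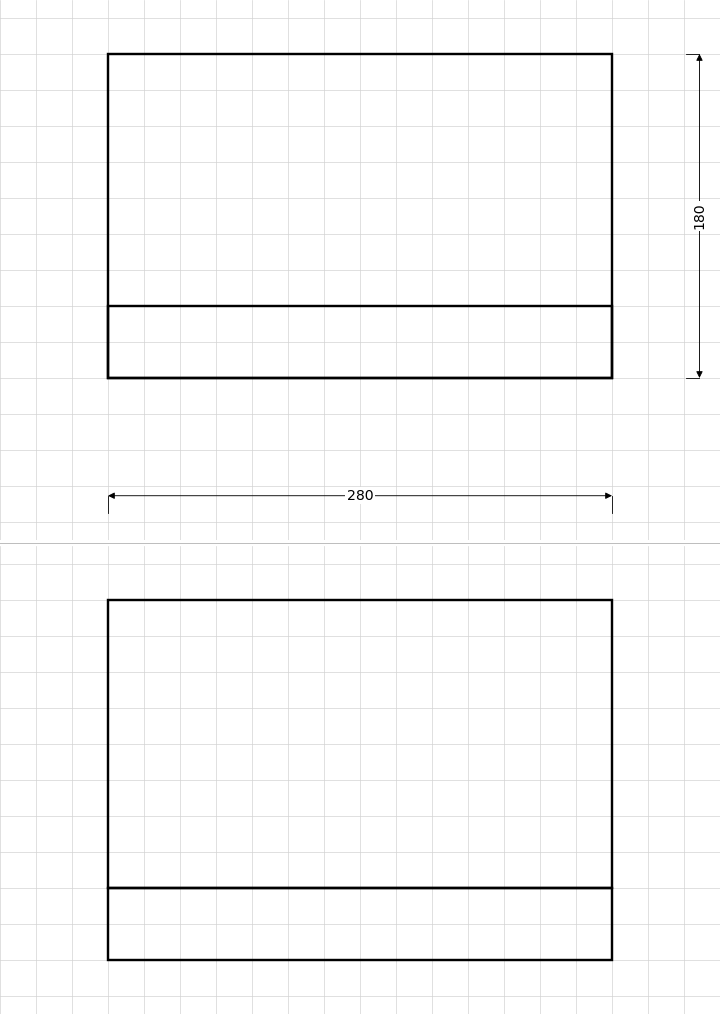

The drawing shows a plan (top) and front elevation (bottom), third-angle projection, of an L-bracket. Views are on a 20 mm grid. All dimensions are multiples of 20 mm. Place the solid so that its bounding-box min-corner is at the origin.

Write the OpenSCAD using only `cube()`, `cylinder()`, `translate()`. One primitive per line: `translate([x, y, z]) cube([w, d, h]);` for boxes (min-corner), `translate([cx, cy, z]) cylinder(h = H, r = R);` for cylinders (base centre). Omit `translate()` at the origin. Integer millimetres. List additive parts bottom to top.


cube([280, 180, 40]);
translate([0, 0, 40]) cube([280, 40, 160]);
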